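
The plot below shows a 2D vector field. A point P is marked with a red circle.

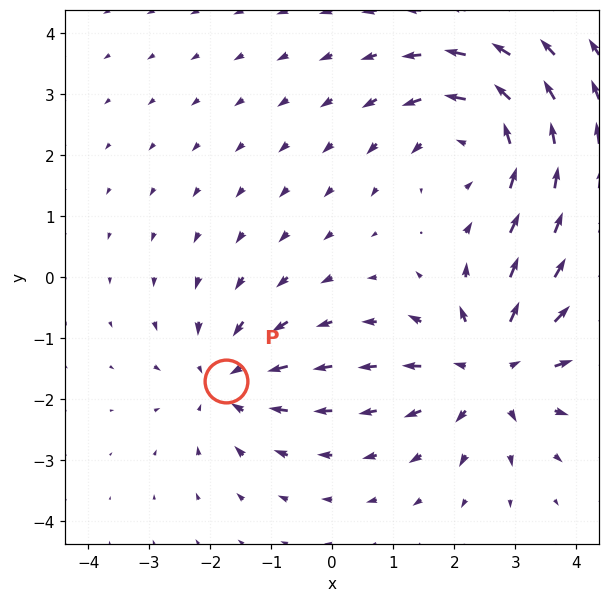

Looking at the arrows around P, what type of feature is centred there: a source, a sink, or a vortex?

sink

At P (-1.7, -1.7) the arrows converge inward. Divergence about -3, curl ≈0 — negative divergence with near-zero curl is a sink.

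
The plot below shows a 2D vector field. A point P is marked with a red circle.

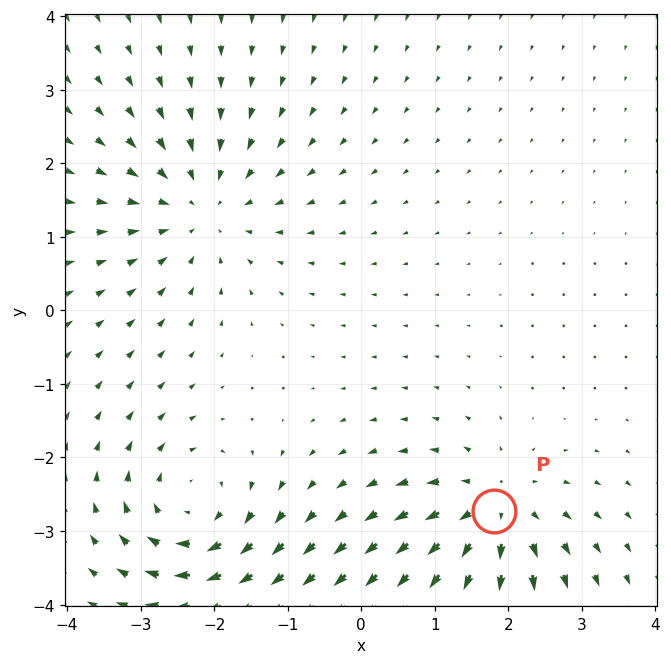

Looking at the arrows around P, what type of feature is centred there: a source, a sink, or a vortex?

source

At P (1.8, -2.7) the arrows spread outward. Divergence about +6, curl ≈0 — positive divergence with near-zero curl is a source.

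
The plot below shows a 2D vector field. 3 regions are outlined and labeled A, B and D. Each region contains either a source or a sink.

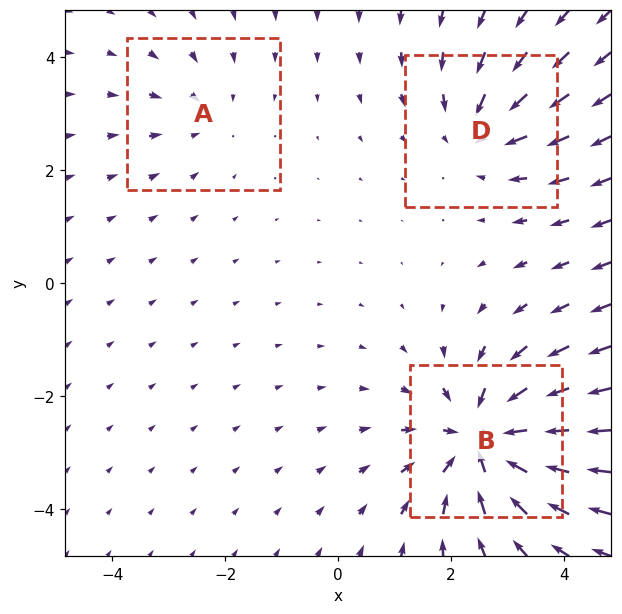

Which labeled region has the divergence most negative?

Divergence at each region's feature centre — A: about -2, B: about -5, D: about -3. Region B is most negative.

B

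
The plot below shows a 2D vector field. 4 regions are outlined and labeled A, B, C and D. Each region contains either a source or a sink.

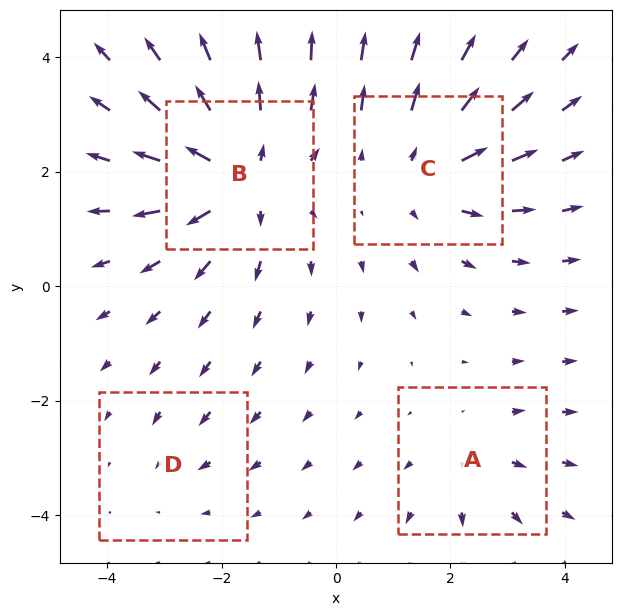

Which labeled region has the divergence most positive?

B

Divergence at each region's feature centre — A: about +3, B: about +7, C: about +5, D: about -2. Region B is most positive.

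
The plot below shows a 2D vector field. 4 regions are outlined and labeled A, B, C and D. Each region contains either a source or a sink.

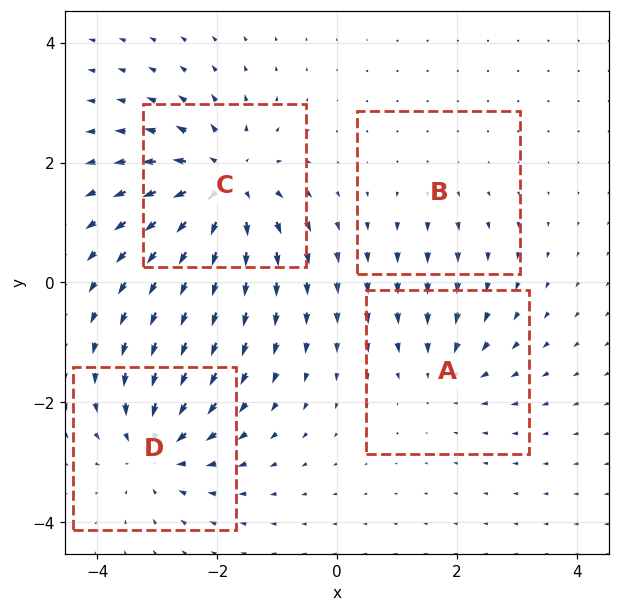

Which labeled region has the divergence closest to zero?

B

Divergence at each region's feature centre — A: about -4, B: about +2, C: about +7, D: about -6. Region B is closest to zero.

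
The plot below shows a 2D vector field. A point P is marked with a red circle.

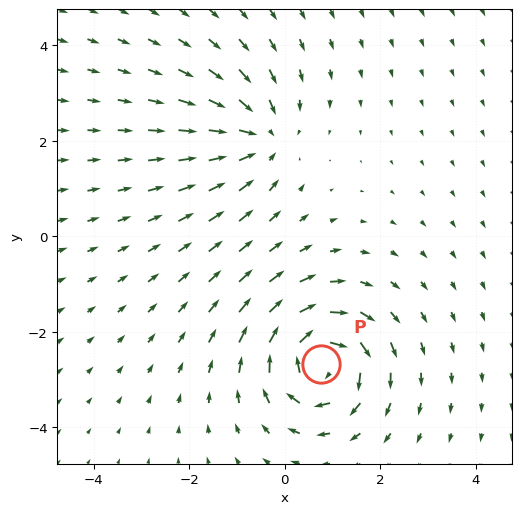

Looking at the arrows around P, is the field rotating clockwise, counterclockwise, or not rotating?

Near P at (0.8, -2.7) the arrows circulate clockwise. The curl (z-component) there is about -6; negative curl means clockwise rotation.

clockwise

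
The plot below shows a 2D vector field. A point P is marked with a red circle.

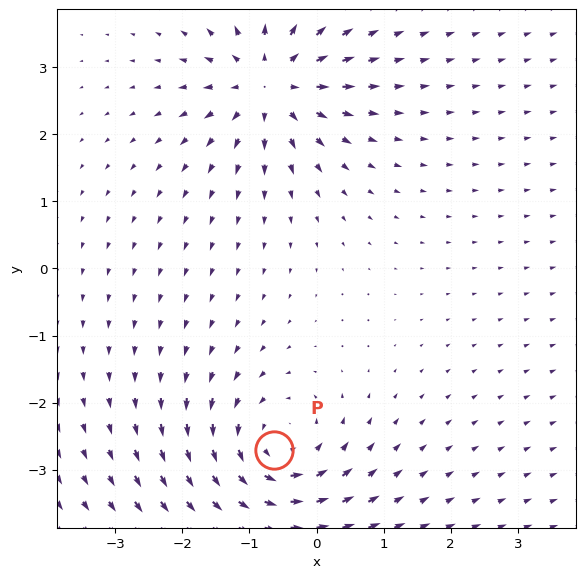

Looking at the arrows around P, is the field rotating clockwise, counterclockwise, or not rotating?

counterclockwise

Near P at (-0.6, -2.7) the arrows circulate counterclockwise. The curl (z-component) there is about +3; positive curl means counterclockwise rotation.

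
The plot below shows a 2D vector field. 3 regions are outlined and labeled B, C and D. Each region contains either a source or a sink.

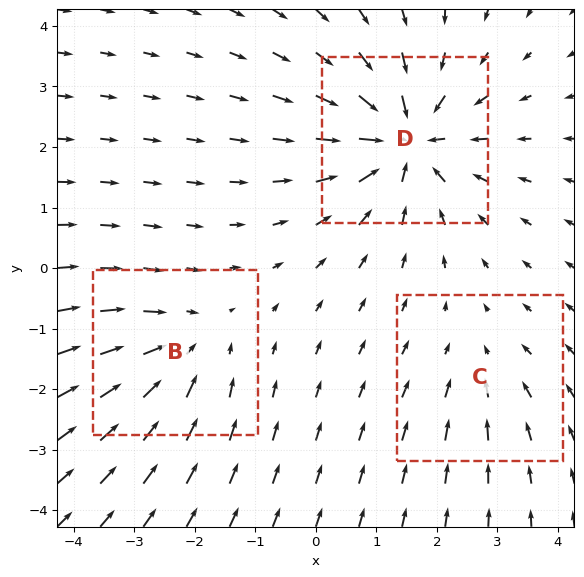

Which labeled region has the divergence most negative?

Divergence at each region's feature centre — B: about -3, C: about -2, D: about -5. Region D is most negative.

D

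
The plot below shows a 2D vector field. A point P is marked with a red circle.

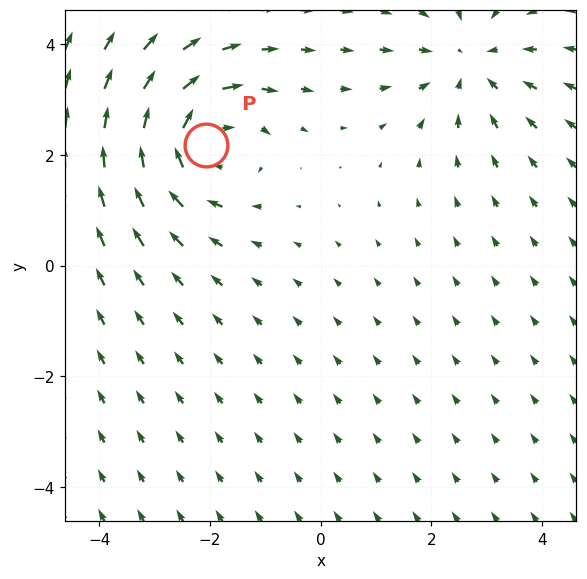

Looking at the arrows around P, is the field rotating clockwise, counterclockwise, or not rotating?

Near P at (-2.1, 2.2) the arrows circulate clockwise. The curl (z-component) there is about -4; negative curl means clockwise rotation.

clockwise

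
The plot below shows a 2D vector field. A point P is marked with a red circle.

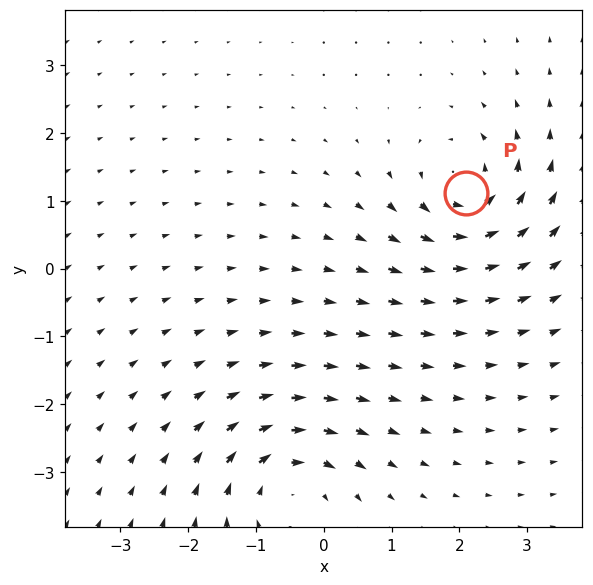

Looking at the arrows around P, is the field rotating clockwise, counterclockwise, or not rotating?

Near P at (2.1, 1.1) the arrows circulate counterclockwise. The curl (z-component) there is about +7; positive curl means counterclockwise rotation.

counterclockwise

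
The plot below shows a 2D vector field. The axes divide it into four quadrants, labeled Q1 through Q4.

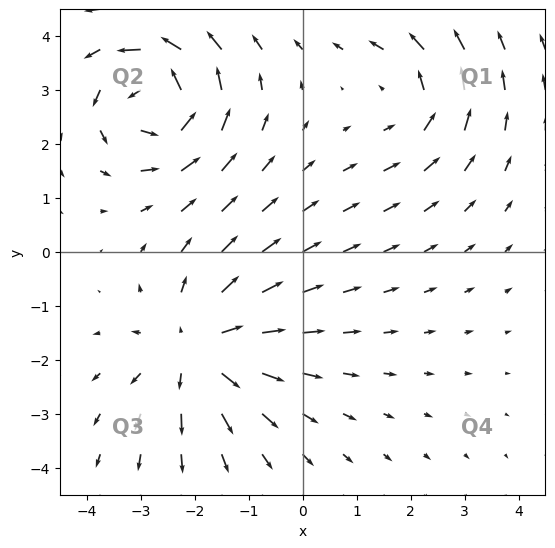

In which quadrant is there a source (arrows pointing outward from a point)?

Q3

The source sits at approximately (-1.9, -1.8), which lies in quadrant Q3. The divergence there is about +4, positive as expected for a source.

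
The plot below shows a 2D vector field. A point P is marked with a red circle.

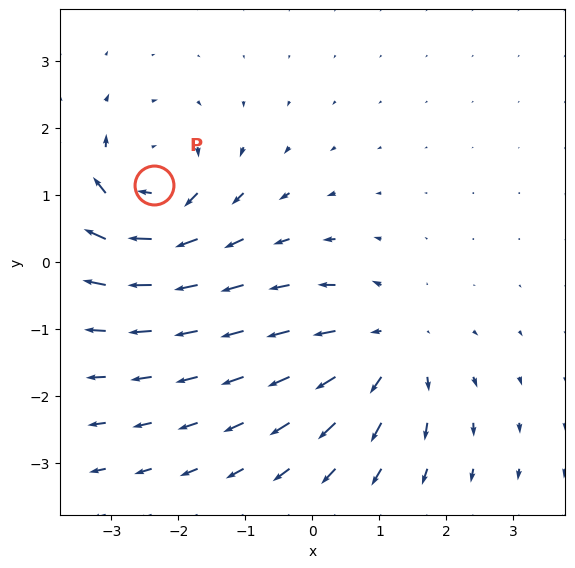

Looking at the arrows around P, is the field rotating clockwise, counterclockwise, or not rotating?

Near P at (-2.4, 1.1) the arrows circulate clockwise. The curl (z-component) there is about -4; negative curl means clockwise rotation.

clockwise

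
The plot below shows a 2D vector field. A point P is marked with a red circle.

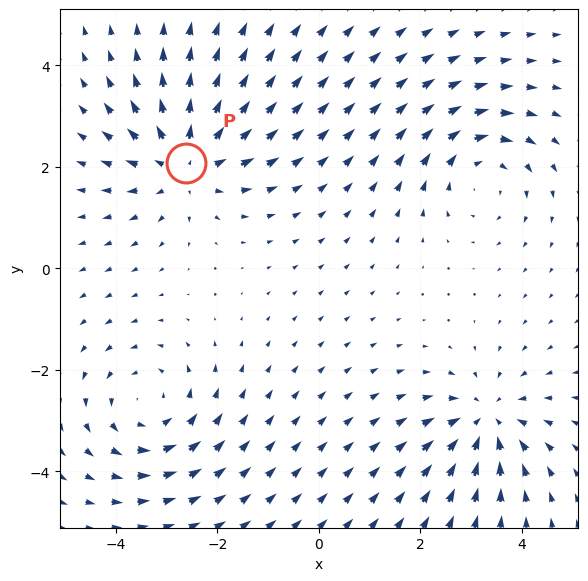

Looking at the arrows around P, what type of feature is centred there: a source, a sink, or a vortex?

source

At P (-2.6, 2.1) the arrows spread outward. Divergence about +5, curl ≈0 — positive divergence with near-zero curl is a source.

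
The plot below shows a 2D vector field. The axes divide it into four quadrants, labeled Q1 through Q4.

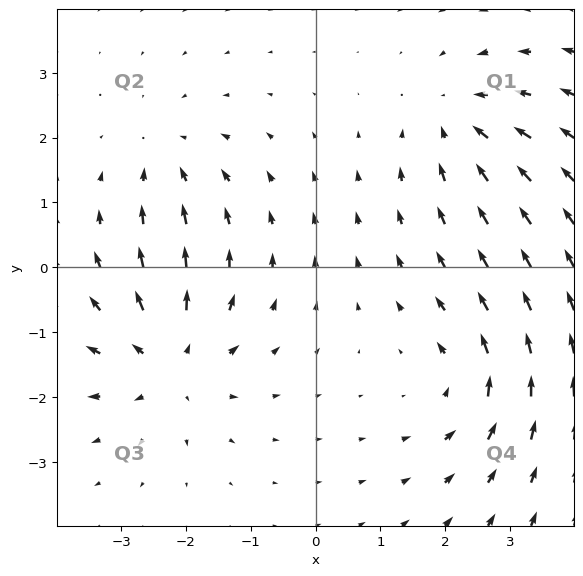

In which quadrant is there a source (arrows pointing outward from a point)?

Q3

The source sits at approximately (-2.2, -1.4), which lies in quadrant Q3. The divergence there is about +4, positive as expected for a source.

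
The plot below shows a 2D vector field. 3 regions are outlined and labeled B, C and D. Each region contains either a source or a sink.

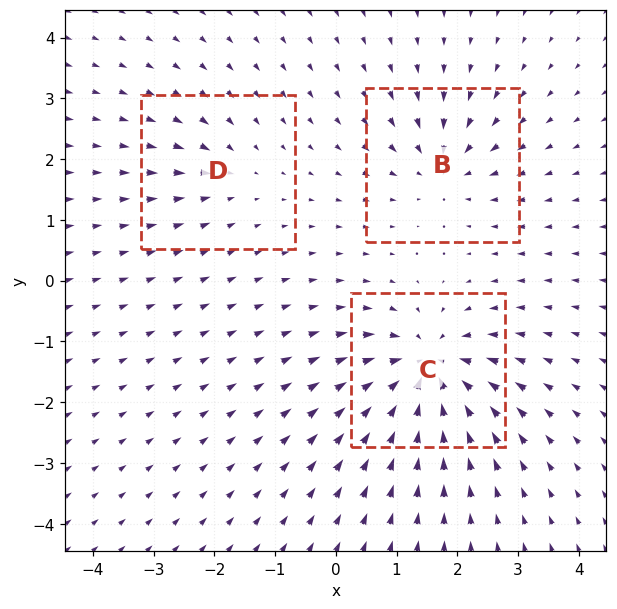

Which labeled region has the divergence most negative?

C

Divergence at each region's feature centre — B: about -4, C: about -6, D: about -2. Region C is most negative.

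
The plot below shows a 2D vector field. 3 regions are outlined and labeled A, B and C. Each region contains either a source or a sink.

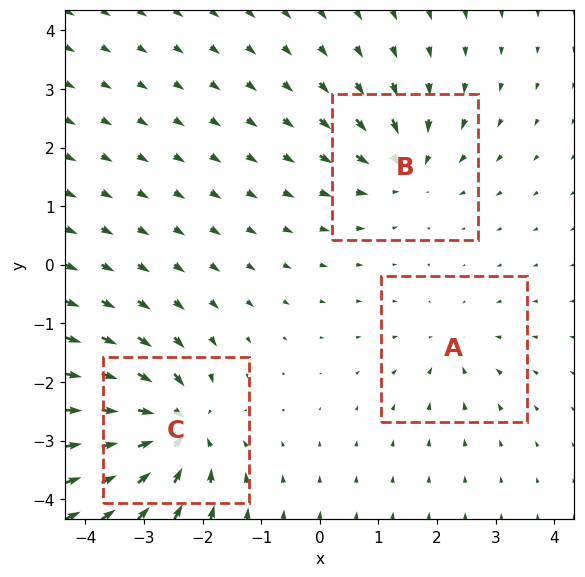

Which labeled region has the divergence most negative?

Divergence at each region's feature centre — A: about -2, B: about -4, C: about -6. Region C is most negative.

C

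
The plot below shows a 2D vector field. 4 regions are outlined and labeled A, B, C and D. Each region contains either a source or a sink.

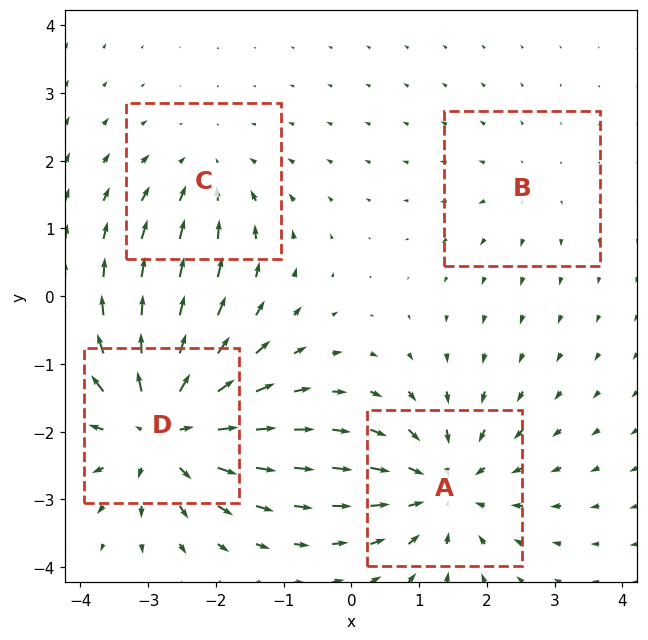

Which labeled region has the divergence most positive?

D

Divergence at each region's feature centre — A: about -5, B: about +2, C: about -3, D: about +7. Region D is most positive.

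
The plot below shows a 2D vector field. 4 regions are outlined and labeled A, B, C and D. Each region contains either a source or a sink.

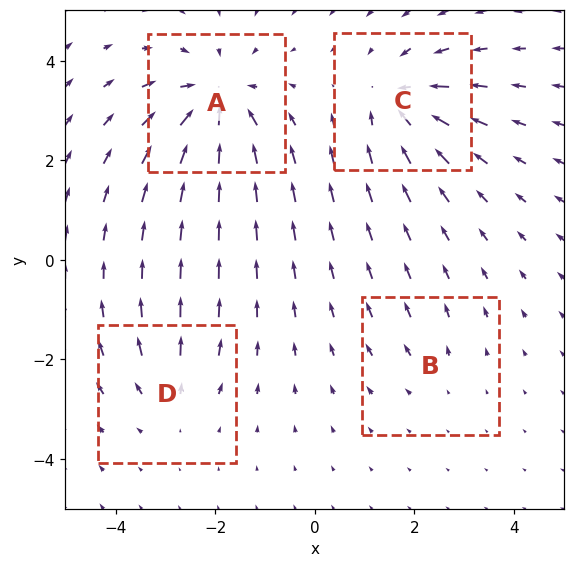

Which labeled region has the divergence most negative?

Divergence at each region's feature centre — A: about -6, B: about +2, C: about -5, D: about +3. Region A is most negative.

A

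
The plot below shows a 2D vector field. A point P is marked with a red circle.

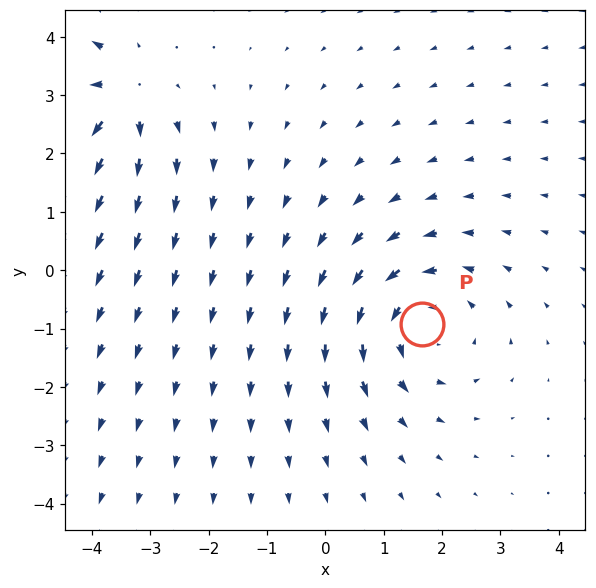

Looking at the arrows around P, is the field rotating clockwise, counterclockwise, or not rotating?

counterclockwise

Near P at (1.7, -0.9) the arrows circulate counterclockwise. The curl (z-component) there is about +3; positive curl means counterclockwise rotation.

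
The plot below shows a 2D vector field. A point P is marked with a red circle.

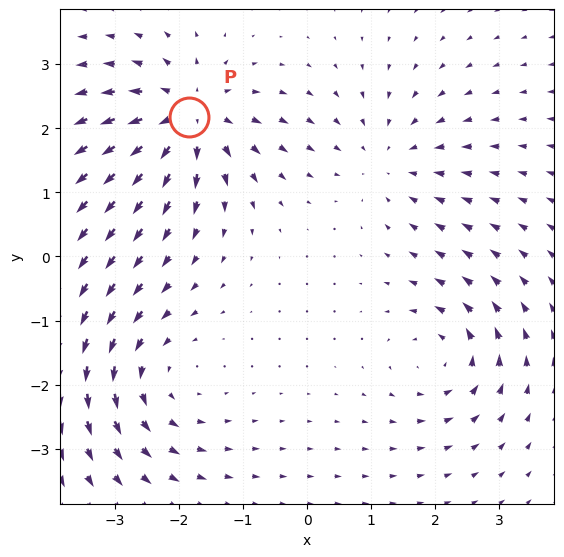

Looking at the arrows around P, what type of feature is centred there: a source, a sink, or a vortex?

source

At P (-1.8, 2.2) the arrows spread outward. Divergence about +5, curl ≈0 — positive divergence with near-zero curl is a source.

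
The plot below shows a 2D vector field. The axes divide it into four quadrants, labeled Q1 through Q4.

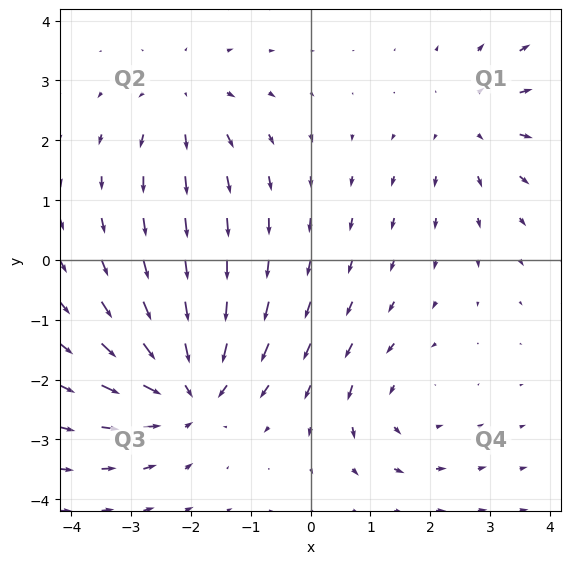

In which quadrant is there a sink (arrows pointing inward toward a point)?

Q3

The sink sits at approximately (-2.0, -2.2), which lies in quadrant Q3. The divergence there is about -6, negative as expected for a sink.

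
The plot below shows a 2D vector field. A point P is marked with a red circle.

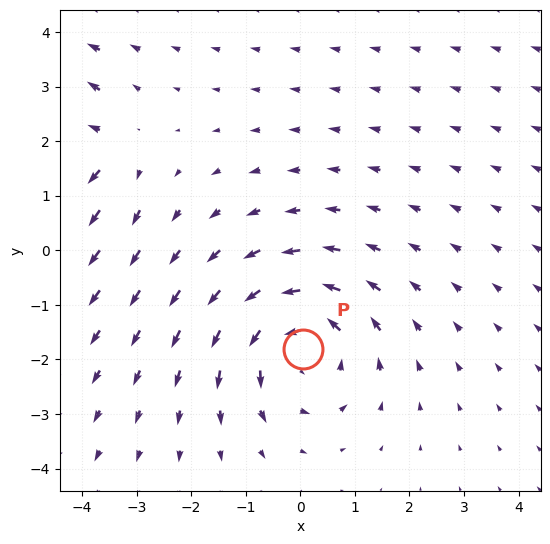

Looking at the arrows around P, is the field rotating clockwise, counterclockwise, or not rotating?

Near P at (0.1, -1.8) the arrows circulate counterclockwise. The curl (z-component) there is about +4; positive curl means counterclockwise rotation.

counterclockwise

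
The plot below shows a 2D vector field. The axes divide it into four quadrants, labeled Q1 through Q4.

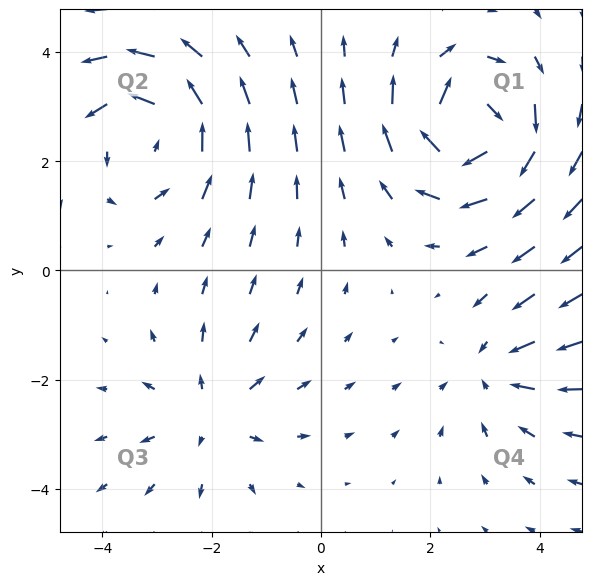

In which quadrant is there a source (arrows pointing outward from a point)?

The source sits at approximately (-2.0, -2.6), which lies in quadrant Q3. The divergence there is about +3, positive as expected for a source.

Q3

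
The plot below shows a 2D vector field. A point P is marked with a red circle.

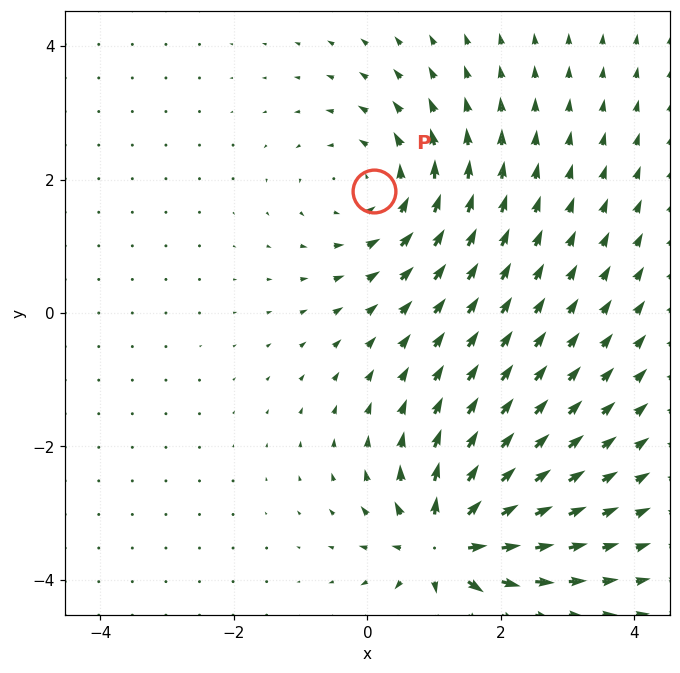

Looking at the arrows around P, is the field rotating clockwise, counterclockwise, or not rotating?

Near P at (0.1, 1.8) the arrows circulate counterclockwise. The curl (z-component) there is about +4; positive curl means counterclockwise rotation.

counterclockwise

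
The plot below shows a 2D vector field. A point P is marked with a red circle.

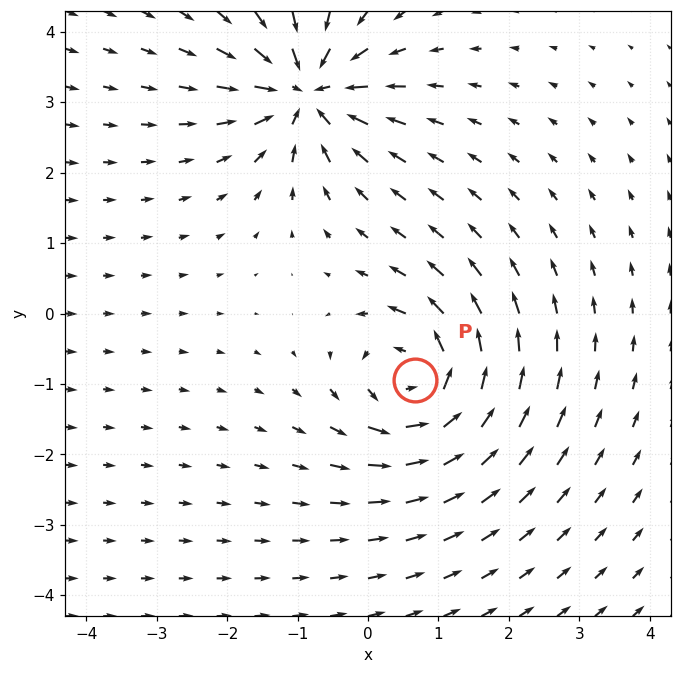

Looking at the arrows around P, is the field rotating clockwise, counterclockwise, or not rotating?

Near P at (0.7, -0.9) the arrows circulate counterclockwise. The curl (z-component) there is about +6; positive curl means counterclockwise rotation.

counterclockwise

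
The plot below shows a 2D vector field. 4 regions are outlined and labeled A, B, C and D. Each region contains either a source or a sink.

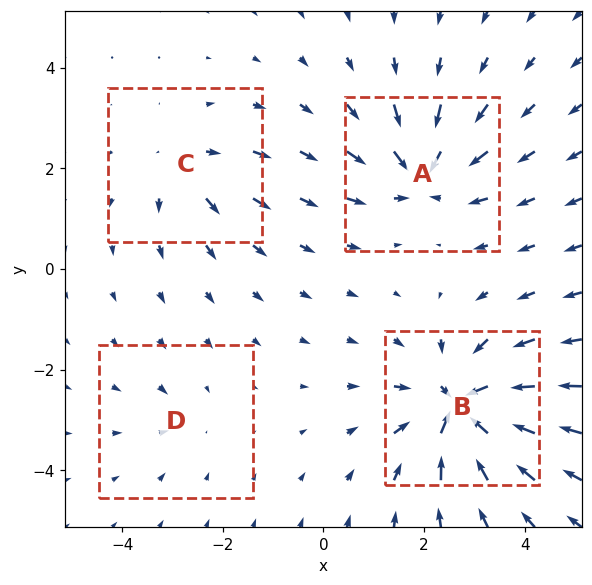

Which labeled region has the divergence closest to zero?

D

Divergence at each region's feature centre — A: about -6, B: about -8, C: about +4, D: about -2. Region D is closest to zero.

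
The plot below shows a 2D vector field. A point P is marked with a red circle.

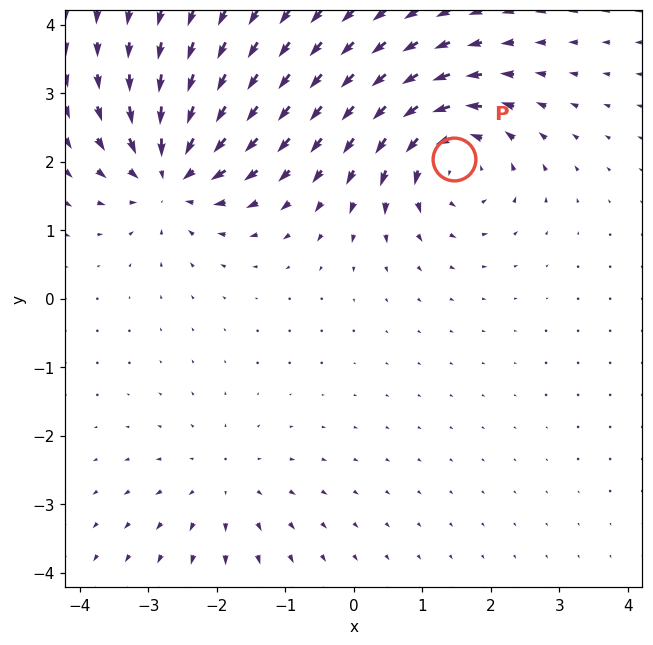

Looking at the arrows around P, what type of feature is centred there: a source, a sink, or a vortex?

At P (1.5, 2.0) the arrows circulate counterclockwise. Divergence ≈0, curl about +6 — near-zero divergence with nonzero curl is a vortex.

vortex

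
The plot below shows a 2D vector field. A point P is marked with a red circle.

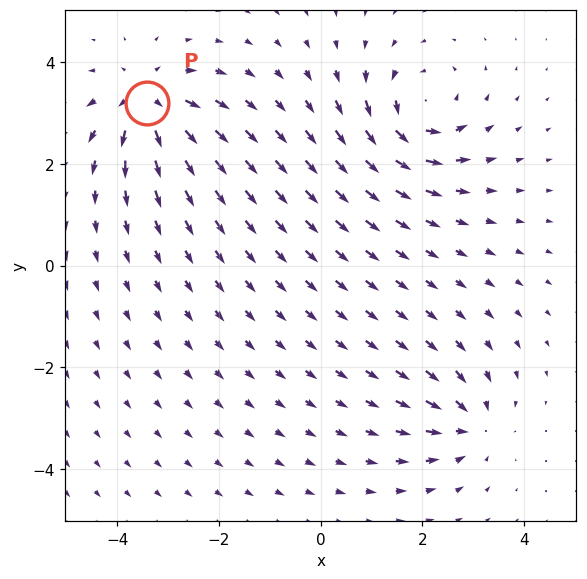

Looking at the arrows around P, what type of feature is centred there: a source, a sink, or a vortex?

source

At P (-3.4, 3.2) the arrows spread outward. Divergence about +5, curl ≈0 — positive divergence with near-zero curl is a source.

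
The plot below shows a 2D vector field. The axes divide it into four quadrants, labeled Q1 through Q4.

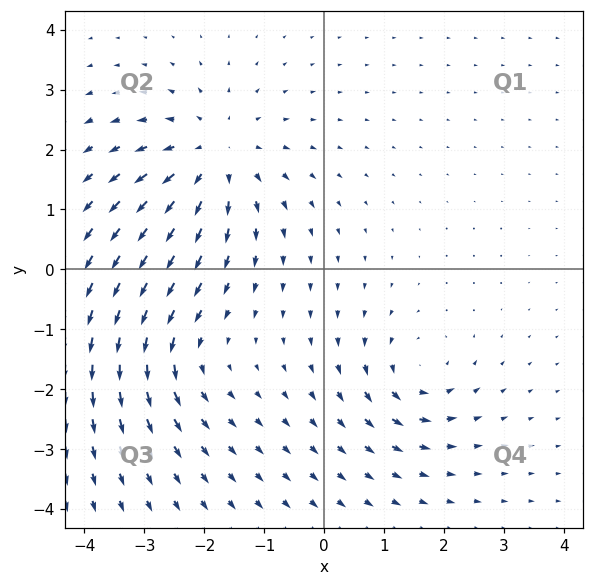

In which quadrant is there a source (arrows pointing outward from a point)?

The source sits at approximately (-1.8, 1.9), which lies in quadrant Q2. The divergence there is about +4, positive as expected for a source.

Q2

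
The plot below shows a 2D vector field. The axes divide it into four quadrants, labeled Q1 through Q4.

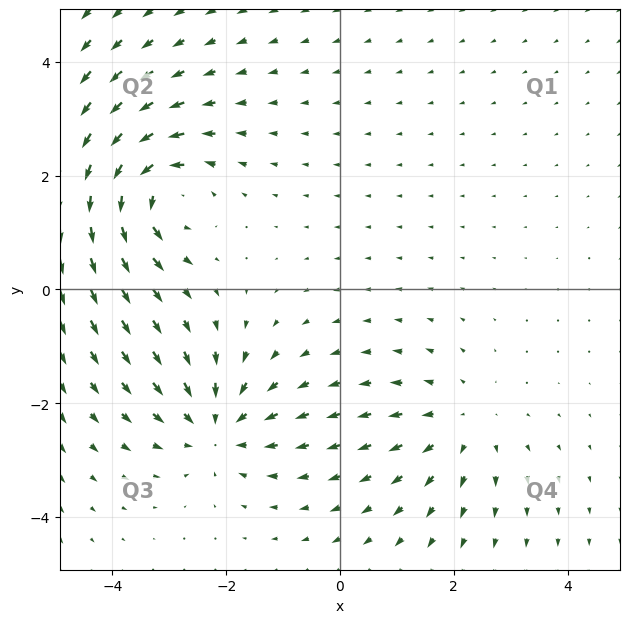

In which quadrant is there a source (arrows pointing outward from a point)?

Q4

The source sits at approximately (2.2, -2.4), which lies in quadrant Q4. The divergence there is about +3, positive as expected for a source.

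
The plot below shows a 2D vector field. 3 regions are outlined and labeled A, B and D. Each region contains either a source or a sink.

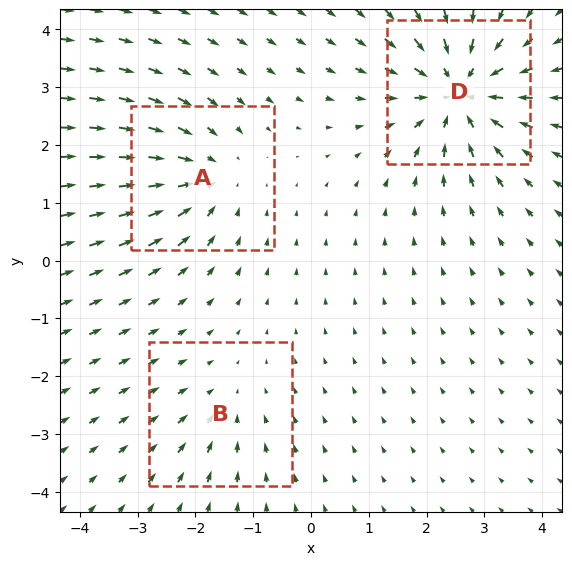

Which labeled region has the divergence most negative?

D

Divergence at each region's feature centre — A: about -4, B: about -2, D: about -5. Region D is most negative.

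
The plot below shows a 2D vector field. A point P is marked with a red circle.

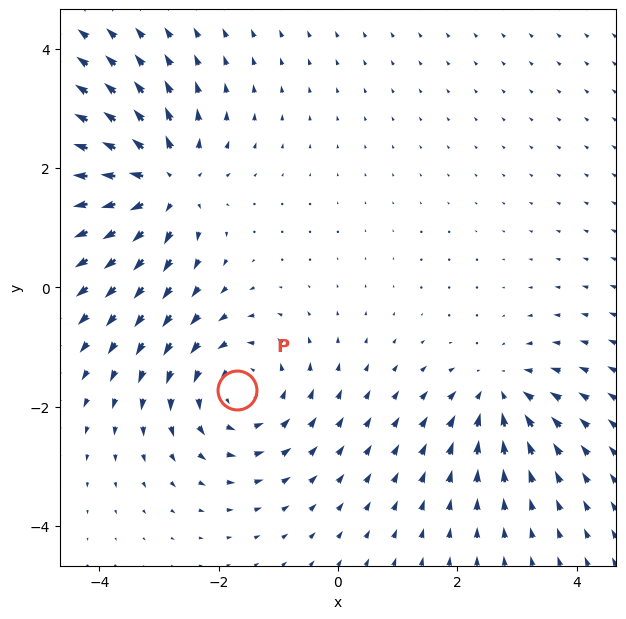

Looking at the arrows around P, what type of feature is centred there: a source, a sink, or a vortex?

vortex

At P (-1.7, -1.7) the arrows circulate counterclockwise. Divergence ≈0, curl about +5 — near-zero divergence with nonzero curl is a vortex.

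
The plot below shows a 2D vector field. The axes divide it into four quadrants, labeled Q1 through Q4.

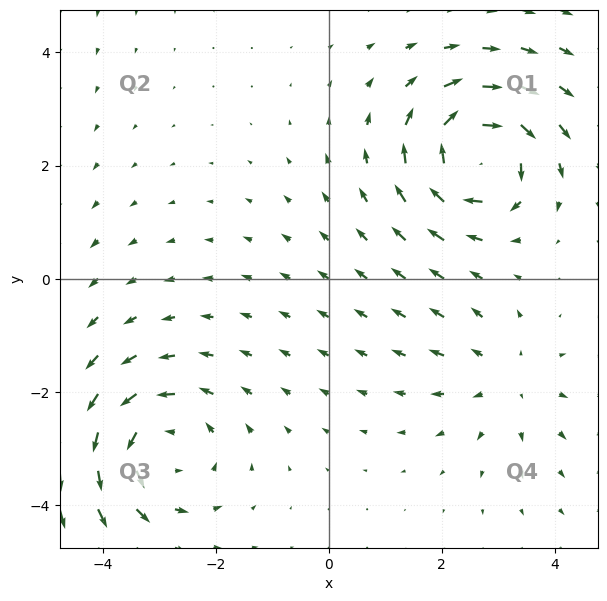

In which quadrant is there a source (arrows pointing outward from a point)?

Q4

The source sits at approximately (3.1, -1.8), which lies in quadrant Q4. The divergence there is about +2, positive as expected for a source.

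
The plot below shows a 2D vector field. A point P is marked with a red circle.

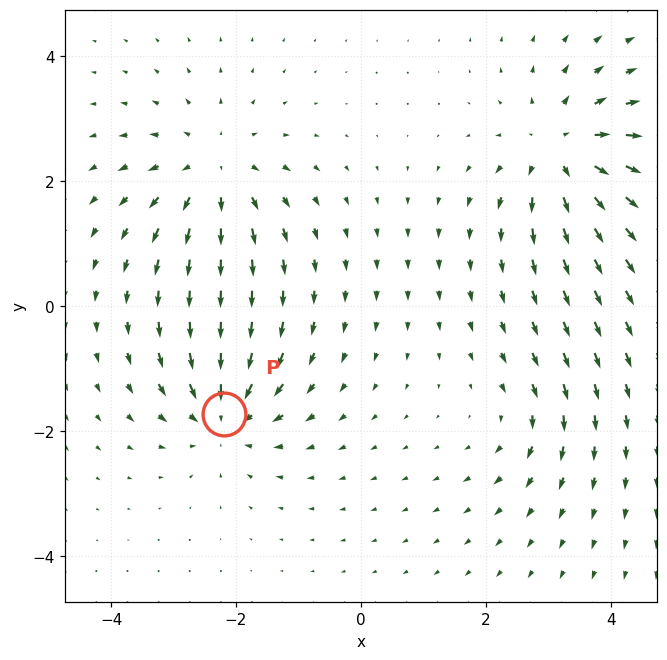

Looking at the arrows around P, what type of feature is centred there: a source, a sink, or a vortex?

At P (-2.2, -1.7) the arrows converge inward. Divergence about -5, curl ≈0 — negative divergence with near-zero curl is a sink.

sink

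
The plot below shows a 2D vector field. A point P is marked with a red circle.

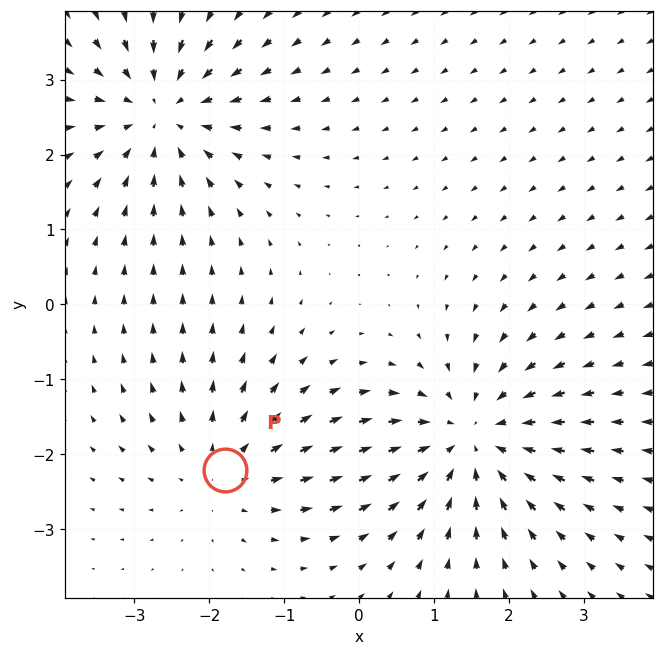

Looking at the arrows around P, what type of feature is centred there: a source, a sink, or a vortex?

At P (-1.8, -2.2) the arrows spread outward. Divergence about +2, curl ≈0 — positive divergence with near-zero curl is a source.

source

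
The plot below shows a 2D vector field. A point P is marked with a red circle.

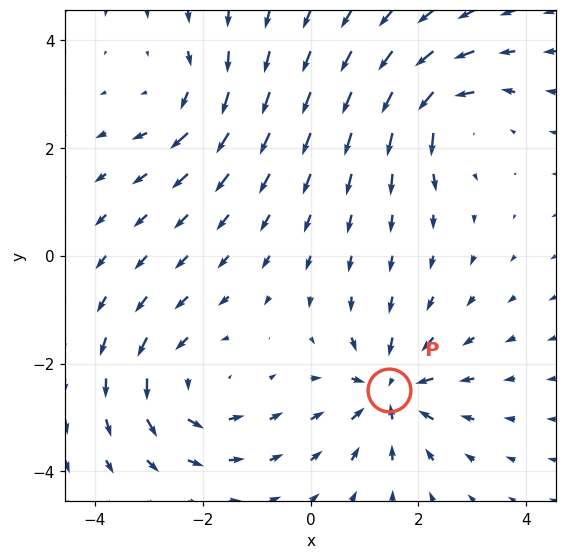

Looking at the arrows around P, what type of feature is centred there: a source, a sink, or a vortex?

sink

At P (1.5, -2.5) the arrows converge inward. Divergence about -6, curl ≈0 — negative divergence with near-zero curl is a sink.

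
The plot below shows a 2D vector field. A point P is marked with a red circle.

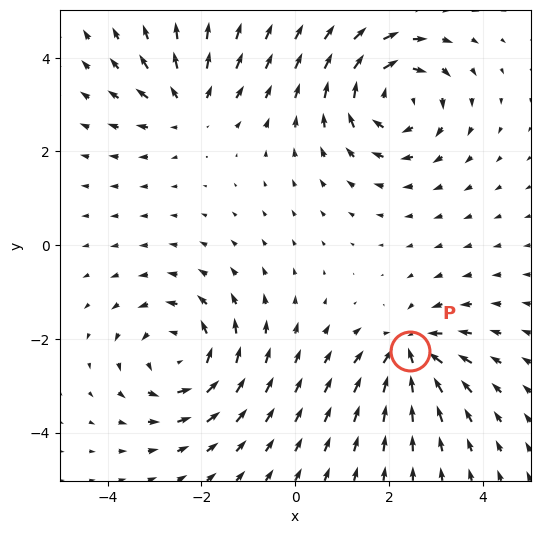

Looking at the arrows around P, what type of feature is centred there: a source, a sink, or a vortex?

At P (2.4, -2.3) the arrows converge inward. Divergence about -6, curl ≈0 — negative divergence with near-zero curl is a sink.

sink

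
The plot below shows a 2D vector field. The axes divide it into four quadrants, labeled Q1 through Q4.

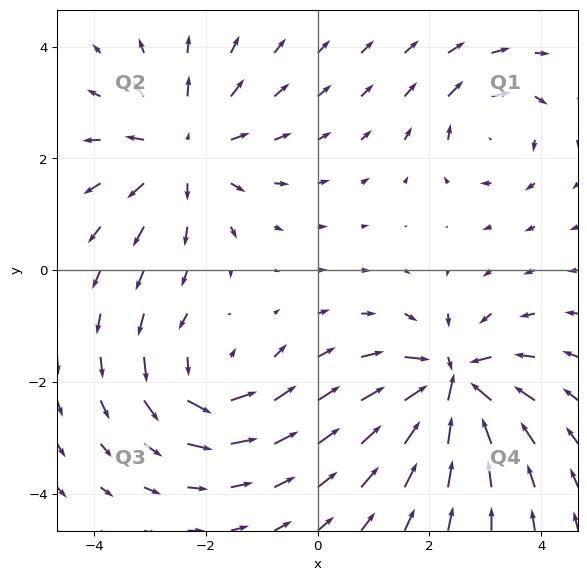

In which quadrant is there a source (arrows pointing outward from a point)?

Q2

The source sits at approximately (-2.4, 2.1), which lies in quadrant Q2. The divergence there is about +4, positive as expected for a source.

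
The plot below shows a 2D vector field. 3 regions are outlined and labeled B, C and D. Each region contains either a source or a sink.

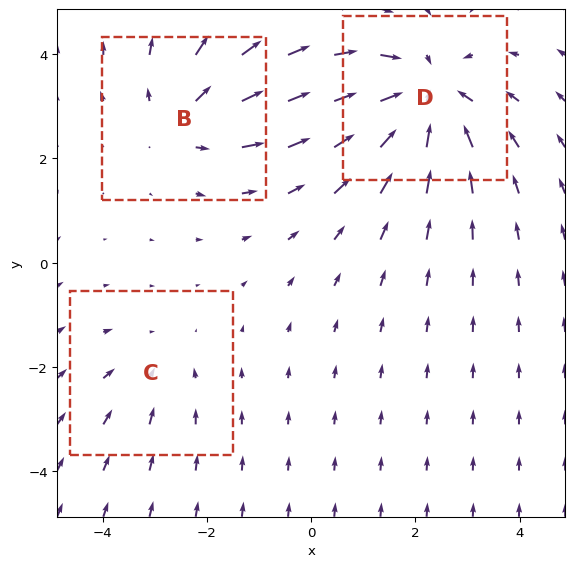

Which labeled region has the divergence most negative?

D

Divergence at each region's feature centre — B: about +3, C: about -2, D: about -5. Region D is most negative.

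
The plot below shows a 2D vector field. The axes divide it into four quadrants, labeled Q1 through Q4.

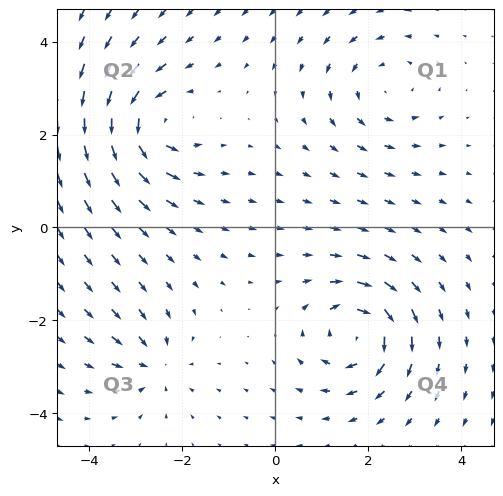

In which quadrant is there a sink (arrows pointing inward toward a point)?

The sink sits at approximately (-2.6, -2.9), which lies in quadrant Q3. The divergence there is about -4, negative as expected for a sink.

Q3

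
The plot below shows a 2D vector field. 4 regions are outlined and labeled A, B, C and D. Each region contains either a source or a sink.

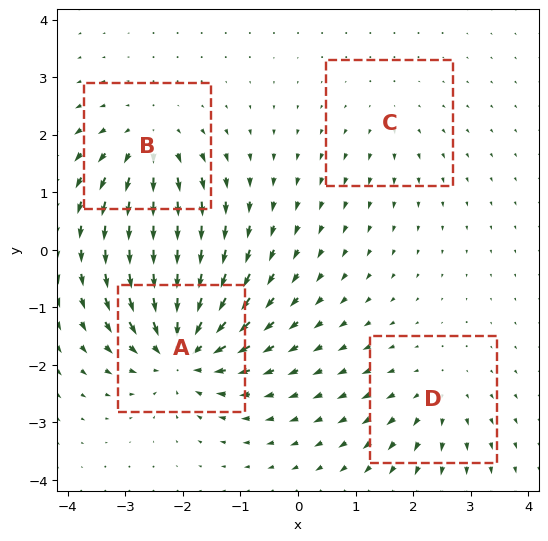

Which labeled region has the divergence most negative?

Divergence at each region's feature centre — A: about -8, B: about +5, C: about +2, D: about +4. Region A is most negative.

A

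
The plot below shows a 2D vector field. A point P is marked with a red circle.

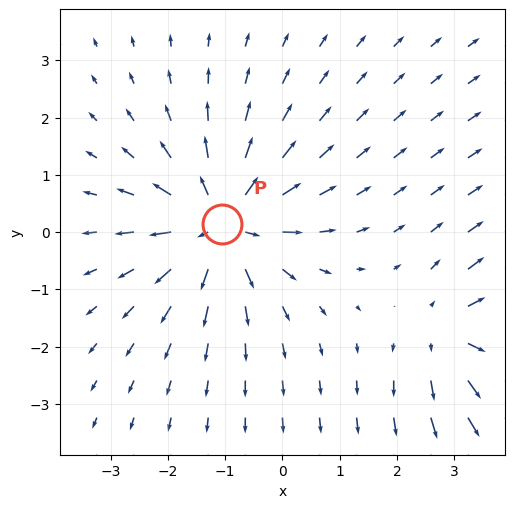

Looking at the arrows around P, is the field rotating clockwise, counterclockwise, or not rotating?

Near P at (-1.1, 0.1) the arrows show no circulation. The curl there is ≈0.

not rotating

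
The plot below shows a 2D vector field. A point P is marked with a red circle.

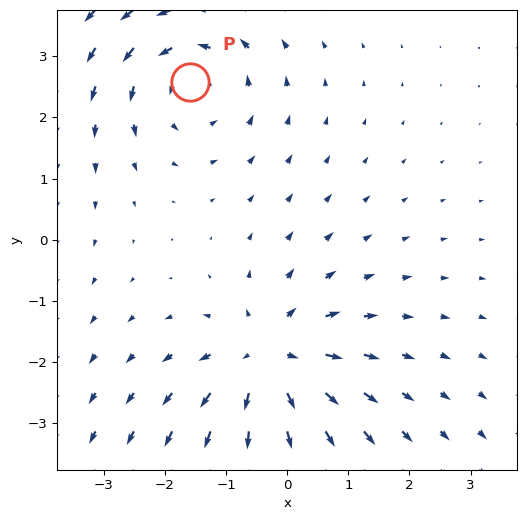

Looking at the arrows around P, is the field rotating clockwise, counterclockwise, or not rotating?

counterclockwise

Near P at (-1.6, 2.6) the arrows circulate counterclockwise. The curl (z-component) there is about +4; positive curl means counterclockwise rotation.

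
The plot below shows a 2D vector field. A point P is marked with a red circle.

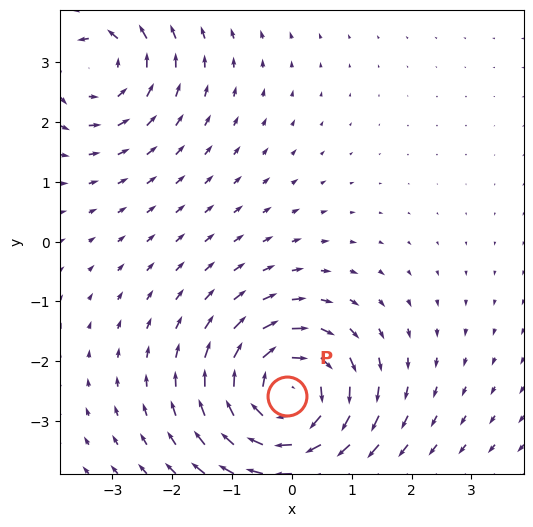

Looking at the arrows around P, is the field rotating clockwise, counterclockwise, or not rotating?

Near P at (-0.1, -2.6) the arrows circulate clockwise. The curl (z-component) there is about -4; negative curl means clockwise rotation.

clockwise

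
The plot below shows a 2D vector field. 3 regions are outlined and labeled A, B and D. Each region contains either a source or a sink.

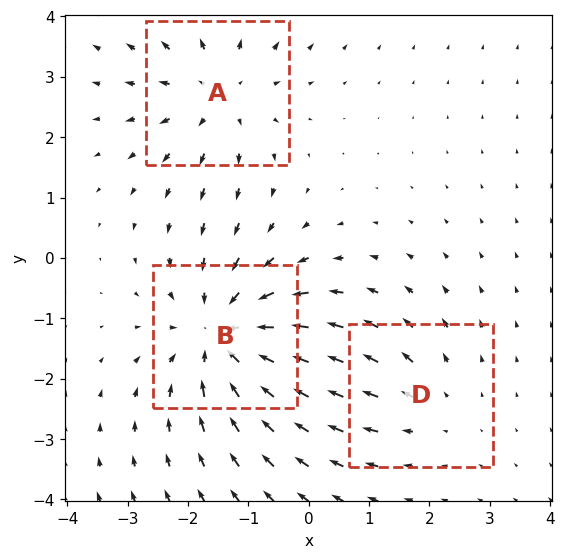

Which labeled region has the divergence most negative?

B

Divergence at each region's feature centre — A: about +3, B: about -4, D: about +2. Region B is most negative.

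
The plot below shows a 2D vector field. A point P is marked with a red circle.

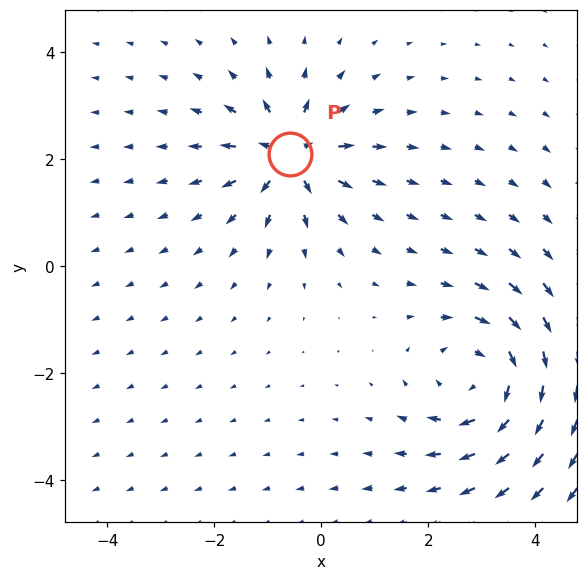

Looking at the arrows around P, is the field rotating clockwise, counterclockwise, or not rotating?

Near P at (-0.6, 2.1) the arrows show no circulation. The curl there is ≈0.

not rotating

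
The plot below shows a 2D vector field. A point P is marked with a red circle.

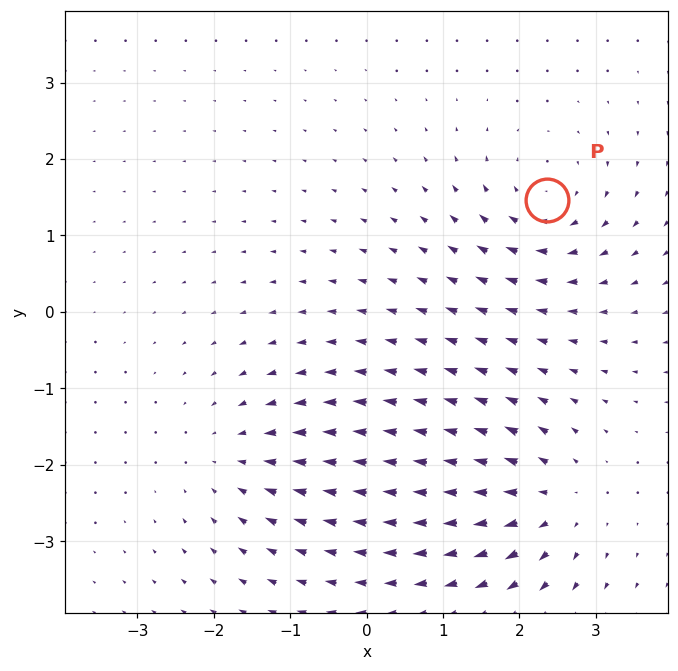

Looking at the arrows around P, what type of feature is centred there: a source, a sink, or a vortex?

vortex

At P (2.4, 1.5) the arrows circulate clockwise. Divergence ≈0, curl about -6 — near-zero divergence with nonzero curl is a vortex.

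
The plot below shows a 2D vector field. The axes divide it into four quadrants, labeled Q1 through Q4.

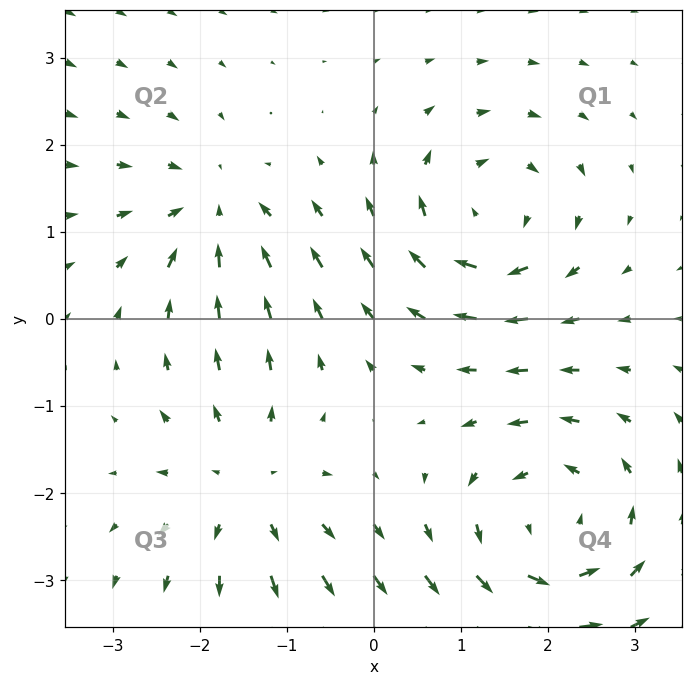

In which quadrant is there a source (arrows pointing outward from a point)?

Q3

The source sits at approximately (-1.5, -1.9), which lies in quadrant Q3. The divergence there is about +4, positive as expected for a source.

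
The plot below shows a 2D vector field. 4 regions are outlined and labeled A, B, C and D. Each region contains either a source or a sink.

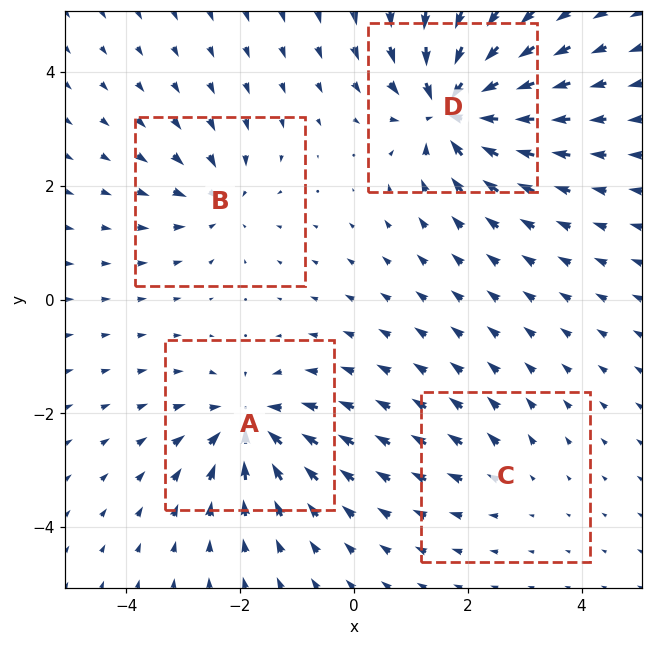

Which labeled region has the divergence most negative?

D

Divergence at each region's feature centre — A: about -6, B: about -4, C: about +2, D: about -8. Region D is most negative.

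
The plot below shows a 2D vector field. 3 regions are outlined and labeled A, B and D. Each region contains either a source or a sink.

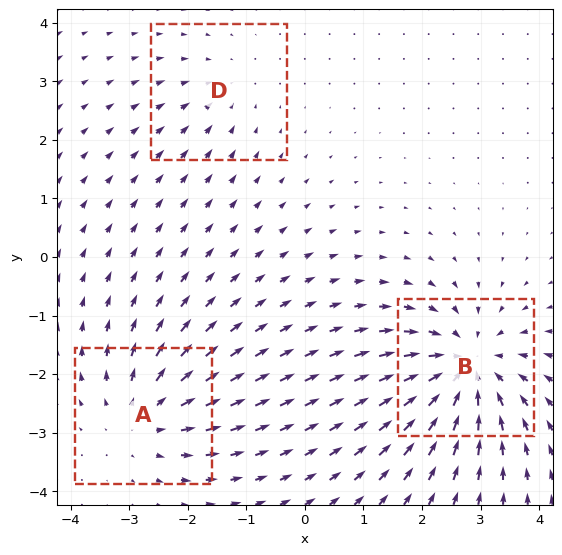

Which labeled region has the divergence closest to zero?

D

Divergence at each region's feature centre — A: about +3, B: about -5, D: about -2. Region D is closest to zero.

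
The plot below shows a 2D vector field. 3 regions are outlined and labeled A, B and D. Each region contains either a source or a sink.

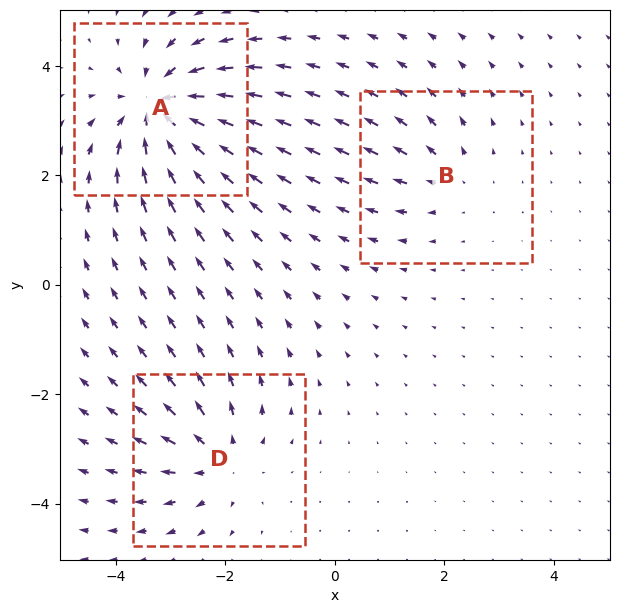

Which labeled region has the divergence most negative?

Divergence at each region's feature centre — A: about -5, B: about +2, D: about +3. Region A is most negative.

A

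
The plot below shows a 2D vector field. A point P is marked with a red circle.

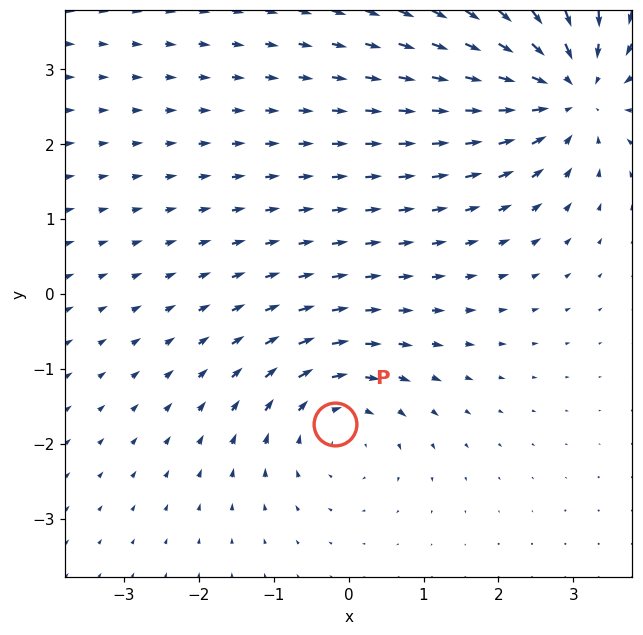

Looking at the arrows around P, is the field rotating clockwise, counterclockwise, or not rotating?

Near P at (-0.2, -1.7) the arrows circulate clockwise. The curl (z-component) there is about -3; negative curl means clockwise rotation.

clockwise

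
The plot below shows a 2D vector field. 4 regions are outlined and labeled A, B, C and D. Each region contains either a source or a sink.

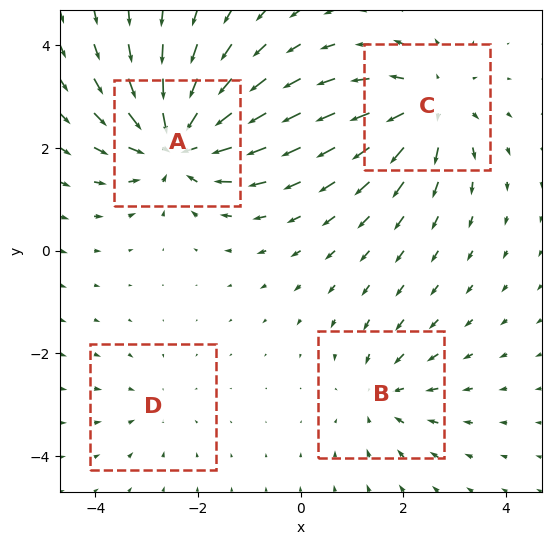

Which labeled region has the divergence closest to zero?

Divergence at each region's feature centre — A: about -7, B: about -4, C: about +5, D: about -2. Region D is closest to zero.

D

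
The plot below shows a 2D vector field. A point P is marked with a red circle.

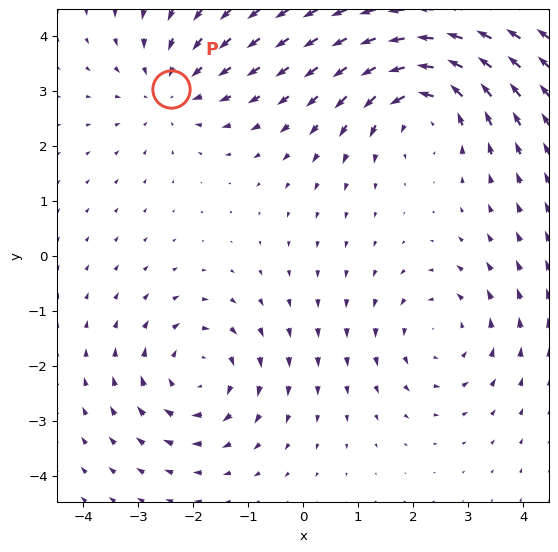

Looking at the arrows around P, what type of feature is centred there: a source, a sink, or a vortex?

At P (-2.4, 3.0) the arrows converge inward. Divergence about -3, curl ≈0 — negative divergence with near-zero curl is a sink.

sink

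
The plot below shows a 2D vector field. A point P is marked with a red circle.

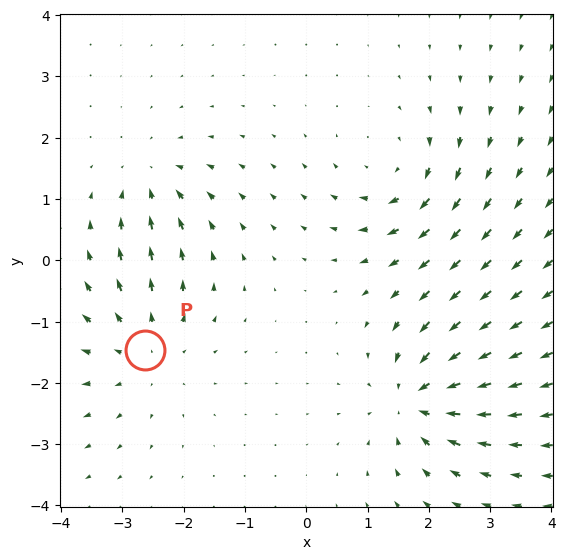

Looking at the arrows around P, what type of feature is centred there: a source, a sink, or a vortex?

source

At P (-2.6, -1.5) the arrows spread outward. Divergence about +4, curl ≈0 — positive divergence with near-zero curl is a source.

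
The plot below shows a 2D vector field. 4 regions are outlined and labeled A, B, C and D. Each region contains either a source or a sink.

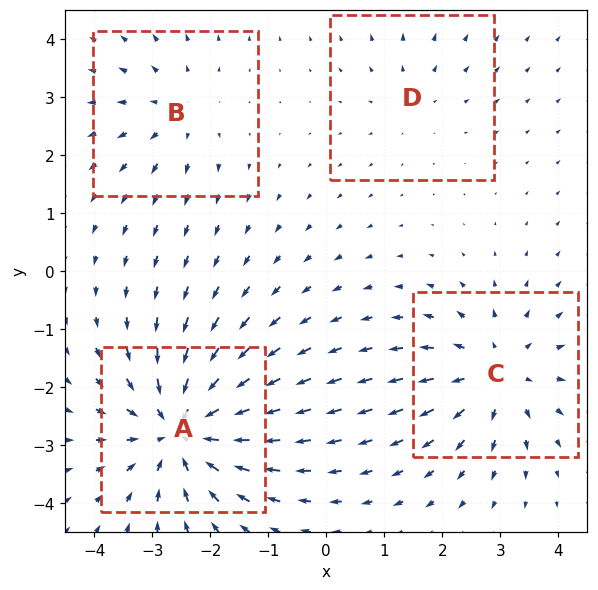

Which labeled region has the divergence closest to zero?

Divergence at each region's feature centre — A: about -7, B: about +3, C: about +5, D: about +2. Region D is closest to zero.

D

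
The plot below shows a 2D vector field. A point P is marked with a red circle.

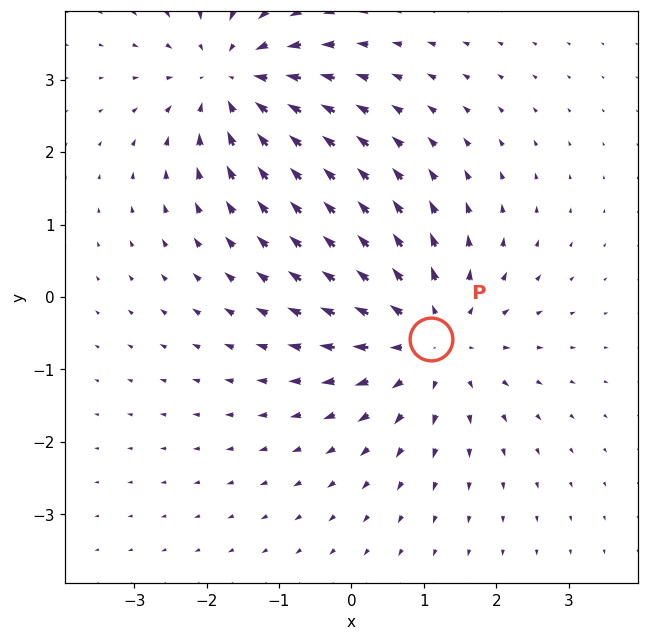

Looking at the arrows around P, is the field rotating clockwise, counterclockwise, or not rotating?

Near P at (1.1, -0.6) the arrows show no circulation. The curl there is ≈0.

not rotating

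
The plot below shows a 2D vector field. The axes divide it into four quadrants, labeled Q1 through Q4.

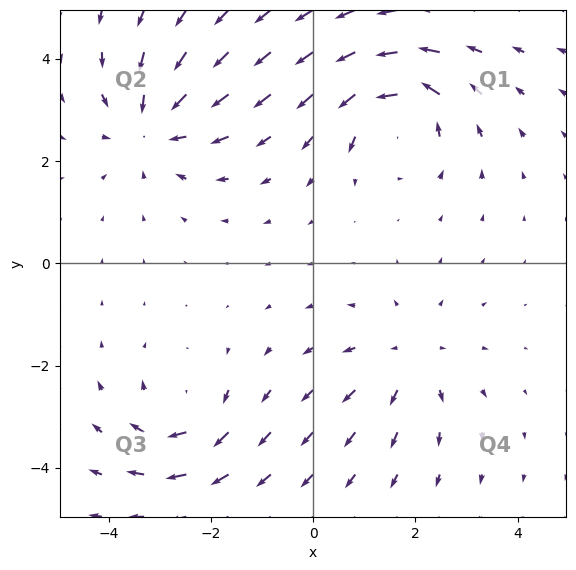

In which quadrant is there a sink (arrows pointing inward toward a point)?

Q2

The sink sits at approximately (-3.1, 2.7), which lies in quadrant Q2. The divergence there is about -4, negative as expected for a sink.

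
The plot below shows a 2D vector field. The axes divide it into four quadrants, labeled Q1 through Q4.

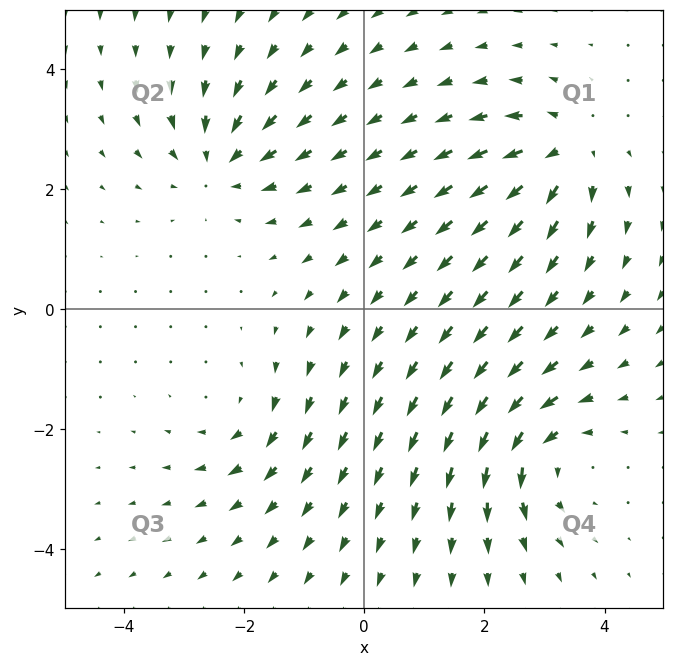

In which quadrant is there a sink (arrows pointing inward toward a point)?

Q2

The sink sits at approximately (-2.4, 2.5), which lies in quadrant Q2. The divergence there is about -5, negative as expected for a sink.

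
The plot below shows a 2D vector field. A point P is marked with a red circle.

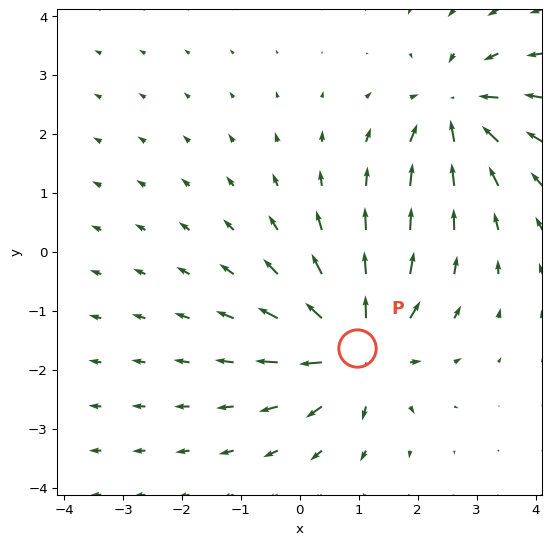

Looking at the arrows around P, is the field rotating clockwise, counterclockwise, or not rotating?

Near P at (1.0, -1.6) the arrows show no circulation. The curl there is ≈0.

not rotating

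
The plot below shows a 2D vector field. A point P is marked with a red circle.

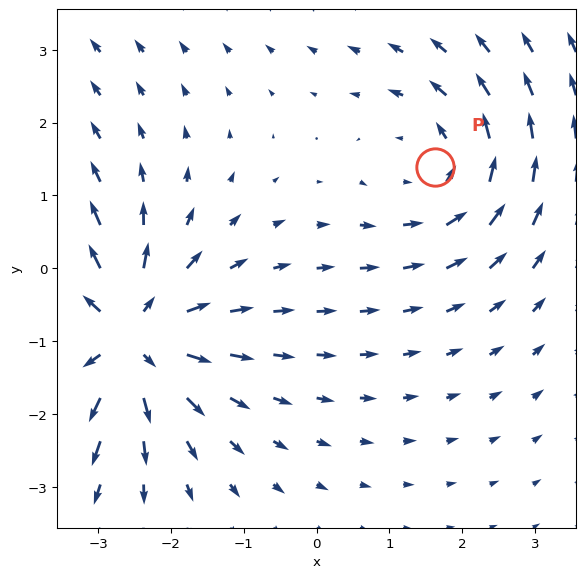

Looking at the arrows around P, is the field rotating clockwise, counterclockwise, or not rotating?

Near P at (1.6, 1.4) the arrows circulate counterclockwise. The curl (z-component) there is about +3; positive curl means counterclockwise rotation.

counterclockwise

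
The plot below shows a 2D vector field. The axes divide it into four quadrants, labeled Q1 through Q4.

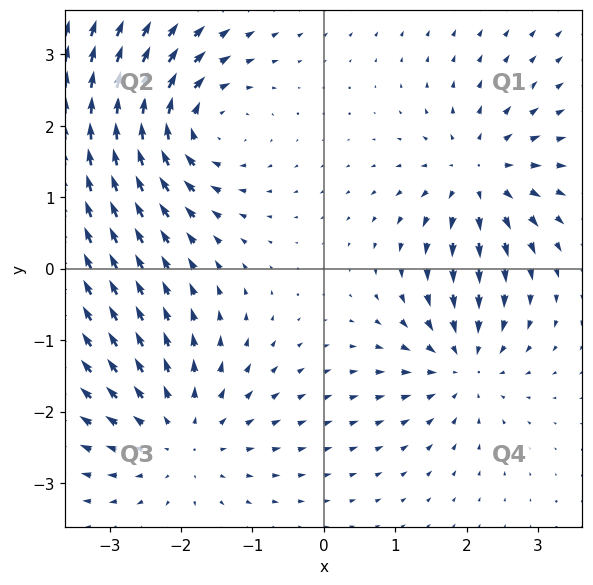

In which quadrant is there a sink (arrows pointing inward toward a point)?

The sink sits at approximately (1.9, -1.3), which lies in quadrant Q4. The divergence there is about -5, negative as expected for a sink.

Q4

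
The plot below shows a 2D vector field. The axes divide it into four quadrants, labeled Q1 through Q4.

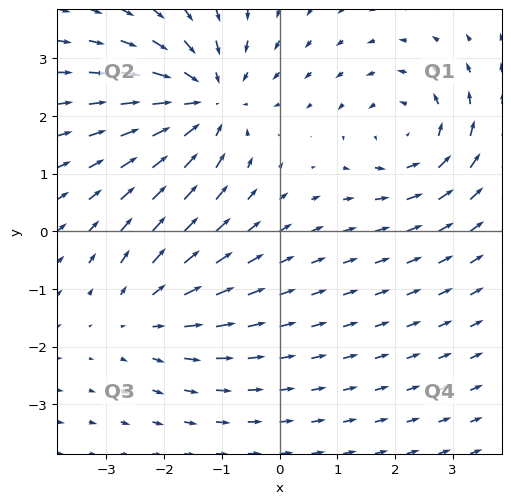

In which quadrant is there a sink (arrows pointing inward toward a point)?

The sink sits at approximately (-1.3, 2.3), which lies in quadrant Q2. The divergence there is about -4, negative as expected for a sink.

Q2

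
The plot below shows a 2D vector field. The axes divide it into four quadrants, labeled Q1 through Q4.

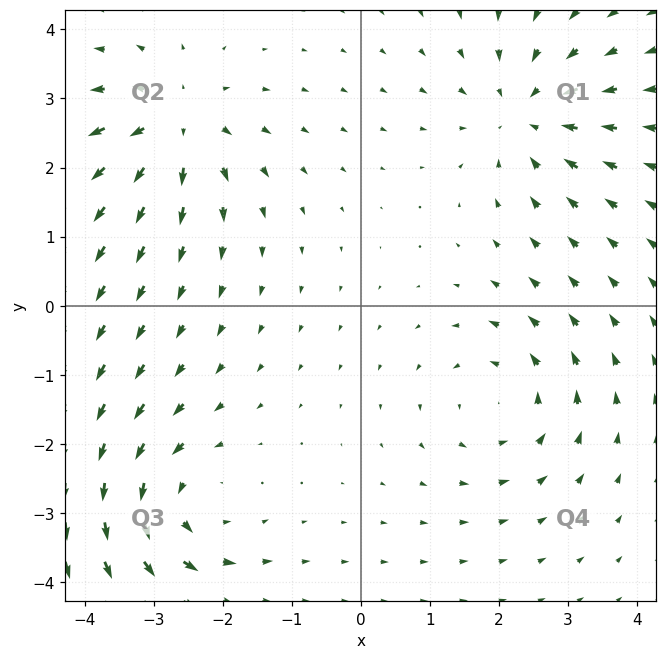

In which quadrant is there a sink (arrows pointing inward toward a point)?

The sink sits at approximately (2.4, 2.8), which lies in quadrant Q1. The divergence there is about -5, negative as expected for a sink.

Q1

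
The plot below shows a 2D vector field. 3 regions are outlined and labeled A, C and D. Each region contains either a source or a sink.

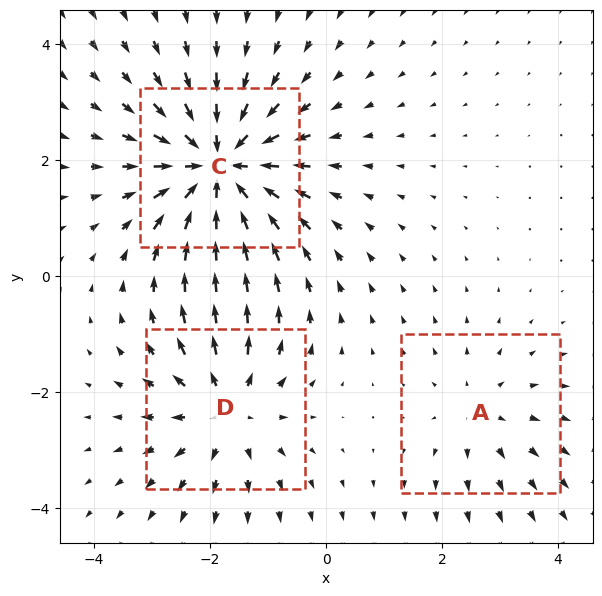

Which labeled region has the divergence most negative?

Divergence at each region's feature centre — A: about +2, C: about -5, D: about +3. Region C is most negative.

C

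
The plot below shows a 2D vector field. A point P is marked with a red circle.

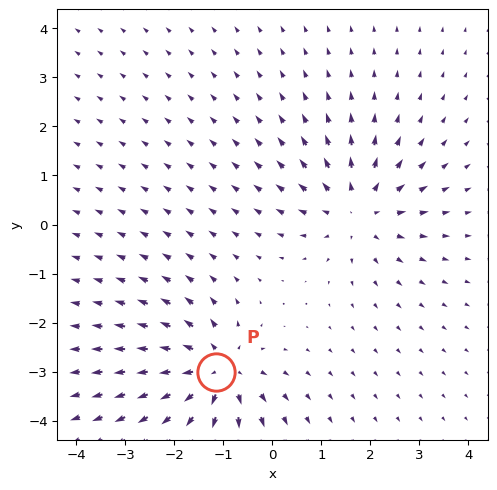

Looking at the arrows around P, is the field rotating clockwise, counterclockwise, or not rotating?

Near P at (-1.1, -3.0) the arrows show no circulation. The curl there is ≈0.

not rotating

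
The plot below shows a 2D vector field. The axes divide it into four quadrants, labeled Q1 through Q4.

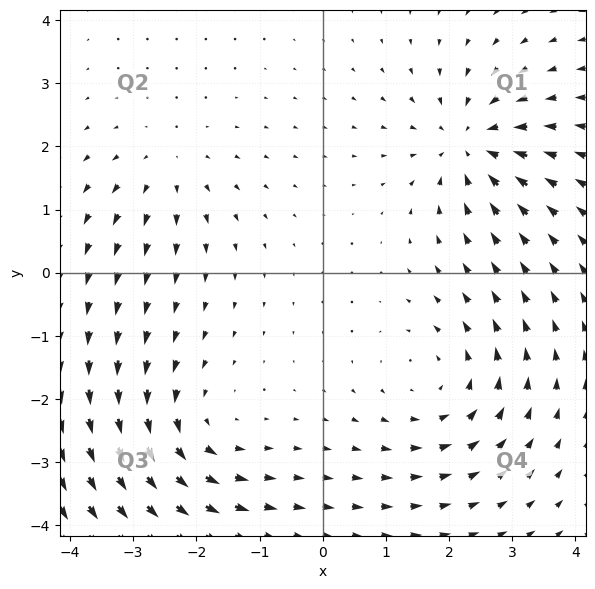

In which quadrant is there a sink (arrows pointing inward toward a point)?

The sink sits at approximately (2.3, 2.0), which lies in quadrant Q1. The divergence there is about -5, negative as expected for a sink.

Q1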